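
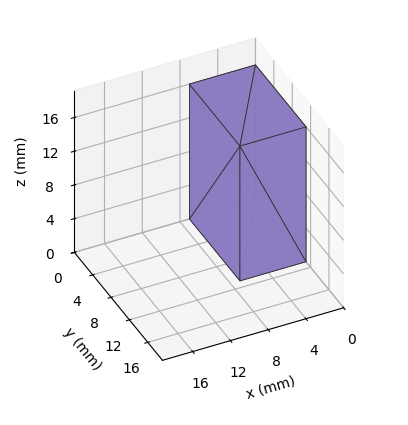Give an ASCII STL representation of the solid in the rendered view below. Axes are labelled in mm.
Reading the render: the shape is a rectangular box, roughly 7 × 11 mm footprint and 16 mm tall (dimensions read to the nearest mm from the axis ticks). For the STL, each face is triangulated and given an outward normal.

solid part
  facet normal 0.0000 0.0000 -1.0000
    outer loop
      vertex 7.00 11.00 0.00
      vertex 7.00 0.00 0.00
      vertex 0.00 0.00 0.00
    endloop
  endfacet
  facet normal 0.0000 0.0000 -1.0000
    outer loop
      vertex 0.00 11.00 0.00
      vertex 7.00 11.00 0.00
      vertex 0.00 0.00 0.00
    endloop
  endfacet
  facet normal 0.0000 0.0000 1.0000
    outer loop
      vertex 0.00 0.00 16.00
      vertex 7.00 0.00 16.00
      vertex 7.00 11.00 16.00
    endloop
  endfacet
  facet normal 0.0000 0.0000 1.0000
    outer loop
      vertex 0.00 0.00 16.00
      vertex 7.00 11.00 16.00
      vertex 0.00 11.00 16.00
    endloop
  endfacet
  facet normal 0.0000 -1.0000 0.0000
    outer loop
      vertex 0.00 0.00 0.00
      vertex 7.00 0.00 0.00
      vertex 7.00 0.00 16.00
    endloop
  endfacet
  facet normal 0.0000 -1.0000 0.0000
    outer loop
      vertex 0.00 0.00 0.00
      vertex 7.00 0.00 16.00
      vertex 0.00 0.00 16.00
    endloop
  endfacet
  facet normal 0.0000 1.0000 0.0000
    outer loop
      vertex 7.00 11.00 16.00
      vertex 7.00 11.00 0.00
      vertex 0.00 11.00 0.00
    endloop
  endfacet
  facet normal 0.0000 1.0000 0.0000
    outer loop
      vertex 0.00 11.00 16.00
      vertex 7.00 11.00 16.00
      vertex 0.00 11.00 0.00
    endloop
  endfacet
  facet normal -1.0000 0.0000 0.0000
    outer loop
      vertex 0.00 11.00 16.00
      vertex 0.00 11.00 0.00
      vertex 0.00 0.00 0.00
    endloop
  endfacet
  facet normal -1.0000 0.0000 0.0000
    outer loop
      vertex 0.00 0.00 16.00
      vertex 0.00 11.00 16.00
      vertex 0.00 0.00 0.00
    endloop
  endfacet
  facet normal 1.0000 0.0000 0.0000
    outer loop
      vertex 7.00 0.00 0.00
      vertex 7.00 11.00 0.00
      vertex 7.00 11.00 16.00
    endloop
  endfacet
  facet normal 1.0000 0.0000 0.0000
    outer loop
      vertex 7.00 0.00 0.00
      vertex 7.00 11.00 16.00
      vertex 7.00 0.00 16.00
    endloop
  endfacet
endsolid part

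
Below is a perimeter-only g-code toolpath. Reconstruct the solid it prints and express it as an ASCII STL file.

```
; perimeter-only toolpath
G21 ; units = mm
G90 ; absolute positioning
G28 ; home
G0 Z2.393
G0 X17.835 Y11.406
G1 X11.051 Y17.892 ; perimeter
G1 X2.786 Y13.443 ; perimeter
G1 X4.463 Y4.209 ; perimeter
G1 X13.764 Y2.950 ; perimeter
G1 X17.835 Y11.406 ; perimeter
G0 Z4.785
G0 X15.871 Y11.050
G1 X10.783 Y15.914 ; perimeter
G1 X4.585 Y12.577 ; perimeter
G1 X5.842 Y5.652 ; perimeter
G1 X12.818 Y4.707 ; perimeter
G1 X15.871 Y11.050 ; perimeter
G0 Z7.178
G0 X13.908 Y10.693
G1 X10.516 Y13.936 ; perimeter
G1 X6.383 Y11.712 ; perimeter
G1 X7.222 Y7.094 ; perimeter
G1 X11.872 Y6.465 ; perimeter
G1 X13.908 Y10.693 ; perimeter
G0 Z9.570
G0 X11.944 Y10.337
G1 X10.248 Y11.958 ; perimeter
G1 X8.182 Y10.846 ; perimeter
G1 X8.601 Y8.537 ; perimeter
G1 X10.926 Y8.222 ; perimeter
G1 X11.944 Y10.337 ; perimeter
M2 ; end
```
solid part
  facet normal 0.0000 0.0000 -1.0000
    outer loop
      vertex 0.988 14.309 0.000
      vertex 11.319 19.870 0.000
      vertex 19.799 11.763 0.000
    endloop
  endfacet
  facet normal 0.0000 0.0000 -1.0000
    outer loop
      vertex 3.084 2.766 0.000
      vertex 0.988 14.309 0.000
      vertex 19.799 11.763 0.000
    endloop
  endfacet
  facet normal 0.0000 0.0000 -1.0000
    outer loop
      vertex 14.710 1.192 0.000
      vertex 3.084 2.766 0.000
      vertex 19.799 11.763 0.000
    endloop
  endfacet
  facet normal 0.5728 0.5991 0.5594
    outer loop
      vertex 19.799 11.763 0.000
      vertex 11.319 19.870 0.000
      vertex 9.980 9.980 11.963
    endloop
  endfacet
  facet normal -0.3929 0.7299 0.5594
    outer loop
      vertex 11.319 19.870 0.000
      vertex 0.988 14.309 0.000
      vertex 9.980 9.980 11.963
    endloop
  endfacet
  facet normal -0.8155 -0.1481 0.5594
    outer loop
      vertex 0.988 14.309 0.000
      vertex 3.084 2.766 0.000
      vertex 9.980 9.980 11.963
    endloop
  endfacet
  facet normal -0.1112 -0.8214 0.5594
    outer loop
      vertex 3.084 2.766 0.000
      vertex 14.710 1.192 0.000
      vertex 9.980 9.980 11.963
    endloop
  endfacet
  facet normal 0.7469 -0.3595 0.5594
    outer loop
      vertex 14.710 1.192 0.000
      vertex 19.799 11.763 0.000
      vertex 9.980 9.980 11.963
    endloop
  endfacet
endsolid part

The G0 Z moves step by Δz≈2.393 mm. The G1 loops shrink linearly with z, so the solid tapers from its base footprint up to z≈12. Closing with a flat bottom cap and the tapered top and triangulating gives 8 facets — a regular 5-sided pyramid, base circumscribed radius ≈ 9.98 mm, apex at z ≈ 12 mm.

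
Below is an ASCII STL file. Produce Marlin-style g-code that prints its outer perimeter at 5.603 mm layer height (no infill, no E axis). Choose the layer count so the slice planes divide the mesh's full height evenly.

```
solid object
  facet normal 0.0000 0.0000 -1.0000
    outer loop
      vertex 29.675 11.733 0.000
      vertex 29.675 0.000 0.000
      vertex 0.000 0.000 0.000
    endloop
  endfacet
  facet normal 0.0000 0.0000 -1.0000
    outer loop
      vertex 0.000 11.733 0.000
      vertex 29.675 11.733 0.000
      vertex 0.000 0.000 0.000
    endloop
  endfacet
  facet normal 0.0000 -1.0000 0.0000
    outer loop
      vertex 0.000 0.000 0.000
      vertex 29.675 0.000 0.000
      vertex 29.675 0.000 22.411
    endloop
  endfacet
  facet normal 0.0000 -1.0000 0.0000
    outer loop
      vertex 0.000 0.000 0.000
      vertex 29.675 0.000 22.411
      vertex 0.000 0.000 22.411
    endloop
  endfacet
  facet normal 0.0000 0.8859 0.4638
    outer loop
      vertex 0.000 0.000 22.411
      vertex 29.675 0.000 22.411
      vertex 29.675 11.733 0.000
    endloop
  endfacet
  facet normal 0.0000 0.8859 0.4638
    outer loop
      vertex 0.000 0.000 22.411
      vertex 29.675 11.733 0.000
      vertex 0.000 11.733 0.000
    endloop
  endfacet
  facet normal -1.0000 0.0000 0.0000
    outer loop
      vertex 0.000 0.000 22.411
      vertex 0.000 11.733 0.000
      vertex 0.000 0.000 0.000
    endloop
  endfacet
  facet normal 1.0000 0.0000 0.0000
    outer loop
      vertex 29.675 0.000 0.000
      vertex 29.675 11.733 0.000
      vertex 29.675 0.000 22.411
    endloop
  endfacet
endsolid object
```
; perimeter-only toolpath
G21 ; units = mm
G90 ; absolute positioning
G28 ; home
; layer 1
G0 Z5.603
G0 X0.000 Y0.000
G1 X29.675 Y0.000
G1 X29.675 Y8.800
G1 X0.000 Y8.800
G1 X0.000 Y0.000
; layer 2
G0 Z11.206
G0 X0.000 Y0.000
G1 X29.675 Y0.000
G1 X29.675 Y5.867
G1 X0.000 Y5.867
G1 X0.000 Y0.000
; layer 3
G0 Z16.808
G0 X0.000 Y0.000
G1 X29.675 Y0.000
G1 X29.675 Y2.933
G1 X0.000 Y2.933
G1 X0.000 Y0.000
M2 ; end

The solid is a wedge (ramp): 29.7 × 11.7 mm base, rising to 22.4 mm along the y=0 edge and sloping linearly to z=0 at y=11.7. Slicing at Δz = 5.603 mm — 4 equal slices spanning the solid's height, so layer i sits at z = i·h/4 — gives 3 non-empty perimeters. Each is a 4-segment closed polygon; G0 lifts to the layer z and rapids to the start vertex, then G1 traces the edges. The cross-section shrinks linearly with z (the slice at the apex is degenerate and omitted).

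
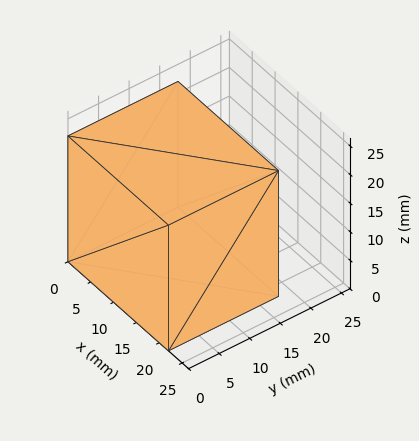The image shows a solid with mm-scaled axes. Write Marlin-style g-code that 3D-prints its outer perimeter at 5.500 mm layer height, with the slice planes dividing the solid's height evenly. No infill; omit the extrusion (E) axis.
Reading the render: the shape is a rectangular box, roughly 22 × 18 mm footprint and 22 mm tall (dimensions read to the nearest mm from the axis ticks). For the g-code, the solid's height is divided into equal slices at the stated Δz and each level perimeter traced with G1 moves after a G0 lift.

; perimeter-only toolpath
G21 ; units = mm
G90 ; absolute positioning
G28 ; home
; layer 1
G0 Z5.500
G0 X0.000 Y0.000
G1 X22.000 Y0.000
G1 X22.000 Y18.000
G1 X0.000 Y18.000
G1 X0.000 Y0.000
; layer 2
G0 Z11.000
G0 X0.000 Y0.000
G1 X22.000 Y0.000
G1 X22.000 Y18.000
G1 X0.000 Y18.000
G1 X0.000 Y0.000
; layer 3
G0 Z16.500
G0 X0.000 Y0.000
G1 X22.000 Y0.000
G1 X22.000 Y18.000
G1 X0.000 Y18.000
G1 X0.000 Y0.000
; layer 4
G0 Z22.000
G0 X0.000 Y0.000
G1 X22.000 Y0.000
G1 X22.000 Y18.000
G1 X0.000 Y18.000
G1 X0.000 Y0.000
M2 ; end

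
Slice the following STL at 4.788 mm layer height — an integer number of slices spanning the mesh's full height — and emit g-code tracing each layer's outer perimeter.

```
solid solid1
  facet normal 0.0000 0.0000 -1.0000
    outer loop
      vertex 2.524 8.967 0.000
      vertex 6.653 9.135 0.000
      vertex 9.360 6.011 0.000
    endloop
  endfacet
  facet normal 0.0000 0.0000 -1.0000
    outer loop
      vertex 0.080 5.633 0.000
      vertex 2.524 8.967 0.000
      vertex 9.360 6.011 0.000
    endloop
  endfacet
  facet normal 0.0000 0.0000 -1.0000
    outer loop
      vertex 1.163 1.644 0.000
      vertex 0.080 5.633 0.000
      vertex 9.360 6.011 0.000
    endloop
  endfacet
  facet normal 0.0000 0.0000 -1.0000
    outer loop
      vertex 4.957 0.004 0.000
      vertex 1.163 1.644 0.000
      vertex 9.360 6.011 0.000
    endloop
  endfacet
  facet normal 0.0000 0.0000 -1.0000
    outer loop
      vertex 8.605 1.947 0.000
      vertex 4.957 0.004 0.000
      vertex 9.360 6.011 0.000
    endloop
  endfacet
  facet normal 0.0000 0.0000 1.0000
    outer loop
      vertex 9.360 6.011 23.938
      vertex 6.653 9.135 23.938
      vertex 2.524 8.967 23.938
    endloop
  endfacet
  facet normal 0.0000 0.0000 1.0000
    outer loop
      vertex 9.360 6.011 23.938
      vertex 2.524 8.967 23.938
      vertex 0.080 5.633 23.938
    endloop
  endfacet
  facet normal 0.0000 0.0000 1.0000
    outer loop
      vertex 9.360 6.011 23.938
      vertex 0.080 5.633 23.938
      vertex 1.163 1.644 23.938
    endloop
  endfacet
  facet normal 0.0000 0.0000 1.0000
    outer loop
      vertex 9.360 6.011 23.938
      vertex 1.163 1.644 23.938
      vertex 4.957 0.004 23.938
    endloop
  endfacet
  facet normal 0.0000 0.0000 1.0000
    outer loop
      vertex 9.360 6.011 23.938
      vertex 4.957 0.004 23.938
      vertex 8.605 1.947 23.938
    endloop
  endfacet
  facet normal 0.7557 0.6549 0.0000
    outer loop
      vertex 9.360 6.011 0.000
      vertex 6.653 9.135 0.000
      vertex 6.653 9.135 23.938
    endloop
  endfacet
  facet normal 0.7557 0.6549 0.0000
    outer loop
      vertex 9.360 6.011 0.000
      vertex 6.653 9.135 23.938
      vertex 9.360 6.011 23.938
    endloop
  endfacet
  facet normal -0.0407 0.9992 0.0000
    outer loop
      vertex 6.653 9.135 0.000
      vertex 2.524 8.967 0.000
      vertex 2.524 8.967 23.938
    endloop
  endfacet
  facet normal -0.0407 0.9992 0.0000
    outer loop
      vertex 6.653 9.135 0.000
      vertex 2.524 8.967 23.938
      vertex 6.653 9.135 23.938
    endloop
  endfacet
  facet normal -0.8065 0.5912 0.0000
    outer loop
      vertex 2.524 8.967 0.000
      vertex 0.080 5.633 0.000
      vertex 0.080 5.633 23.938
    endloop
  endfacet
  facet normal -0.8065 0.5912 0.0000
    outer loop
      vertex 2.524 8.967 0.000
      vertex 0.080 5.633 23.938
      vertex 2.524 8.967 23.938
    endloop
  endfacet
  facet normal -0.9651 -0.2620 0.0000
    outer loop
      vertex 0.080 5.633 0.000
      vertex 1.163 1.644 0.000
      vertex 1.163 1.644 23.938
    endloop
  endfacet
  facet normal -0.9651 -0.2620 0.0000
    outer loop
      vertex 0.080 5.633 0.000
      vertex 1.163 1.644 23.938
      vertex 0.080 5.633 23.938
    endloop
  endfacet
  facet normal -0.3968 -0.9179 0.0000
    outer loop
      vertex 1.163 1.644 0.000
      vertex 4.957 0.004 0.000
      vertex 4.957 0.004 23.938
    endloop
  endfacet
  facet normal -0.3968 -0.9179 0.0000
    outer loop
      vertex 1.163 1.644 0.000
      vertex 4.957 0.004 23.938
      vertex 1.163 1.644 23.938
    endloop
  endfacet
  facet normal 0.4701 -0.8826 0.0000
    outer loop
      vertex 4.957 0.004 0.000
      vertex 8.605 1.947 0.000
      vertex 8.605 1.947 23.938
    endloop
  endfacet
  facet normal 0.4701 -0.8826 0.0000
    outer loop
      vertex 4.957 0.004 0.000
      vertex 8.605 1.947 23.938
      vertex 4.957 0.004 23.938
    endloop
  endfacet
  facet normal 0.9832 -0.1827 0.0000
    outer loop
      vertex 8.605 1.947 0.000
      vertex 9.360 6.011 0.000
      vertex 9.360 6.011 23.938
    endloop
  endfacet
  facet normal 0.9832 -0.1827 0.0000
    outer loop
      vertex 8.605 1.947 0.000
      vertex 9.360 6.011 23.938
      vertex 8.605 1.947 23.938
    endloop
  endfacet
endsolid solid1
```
; perimeter-only toolpath
G21 ; units = mm
G90 ; absolute positioning
G28 ; home
; layer 1
G0 Z4.788
G0 X9.360 Y6.011
G1 X6.653 Y9.135
G1 X2.524 Y8.967
G1 X0.080 Y5.633
G1 X1.163 Y1.644
G1 X4.957 Y0.004
G1 X8.605 Y1.947
G1 X9.360 Y6.011
; layer 2
G0 Z9.575
G0 X9.360 Y6.011
G1 X6.653 Y9.135
G1 X2.524 Y8.967
G1 X0.080 Y5.633
G1 X1.163 Y1.644
G1 X4.957 Y0.004
G1 X8.605 Y1.947
G1 X9.360 Y6.011
; layer 3
G0 Z14.363
G0 X9.360 Y6.011
G1 X6.653 Y9.135
G1 X2.524 Y8.967
G1 X0.080 Y5.633
G1 X1.163 Y1.644
G1 X4.957 Y0.004
G1 X8.605 Y1.947
G1 X9.360 Y6.011
; layer 4
G0 Z19.150
G0 X9.360 Y6.011
G1 X6.653 Y9.135
G1 X2.524 Y8.967
G1 X0.080 Y5.633
G1 X1.163 Y1.644
G1 X4.957 Y0.004
G1 X8.605 Y1.947
G1 X9.360 Y6.011
; layer 5
G0 Z23.938
G0 X9.360 Y6.011
G1 X6.653 Y9.135
G1 X2.524 Y8.967
G1 X0.080 Y5.633
G1 X1.163 Y1.644
G1 X4.957 Y0.004
G1 X8.605 Y1.947
G1 X9.360 Y6.011
M2 ; end

The solid is a regular 7-sided prism (a cylinder approximated with 7 flat sides), circumscribed radius ≈ 4.76 mm, height ≈ 23.9 mm. Slicing at Δz = 4.788 mm — 5 equal slices spanning the solid's height, so layer i sits at z = i·h/5 — gives 5 non-empty perimeters. Each is a 7-segment closed polygon; G0 lifts to the layer z and rapids to the start vertex, then G1 traces the edges.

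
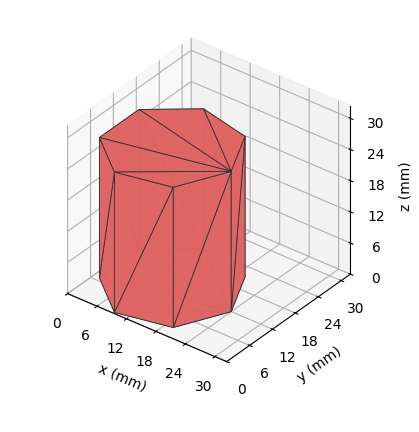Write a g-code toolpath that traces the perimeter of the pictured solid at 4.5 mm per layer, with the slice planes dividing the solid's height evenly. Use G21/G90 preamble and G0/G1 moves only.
Reading the render: the shape is a regular 7-sided prism (a cylinder approximated with 7 flat sides), circumscribed radius ≈ 12 mm, height ≈ 27 mm (dimensions read to the nearest mm from the axis ticks). For the g-code, the solid's height is divided into equal slices at the stated Δz and each level perimeter traced with G1 moves after a G0 lift.

; perimeter-only toolpath
G21 ; units = mm
G90 ; absolute positioning
G28 ; home
; layer 1
G0 Z4.5
G0 X24.0 Y12.0
G1 X19.5 Y21.4
G1 X9.3 Y23.7
G1 X1.2 Y17.2
G1 X1.2 Y6.8
G1 X9.3 Y0.3
G1 X19.5 Y2.6
G1 X24.0 Y12.0
; layer 2
G0 Z9.0
G0 X24.0 Y12.0
G1 X19.5 Y21.4
G1 X9.3 Y23.7
G1 X1.2 Y17.2
G1 X1.2 Y6.8
G1 X9.3 Y0.3
G1 X19.5 Y2.6
G1 X24.0 Y12.0
; layer 3
G0 Z13.5
G0 X24.0 Y12.0
G1 X19.5 Y21.4
G1 X9.3 Y23.7
G1 X1.2 Y17.2
G1 X1.2 Y6.8
G1 X9.3 Y0.3
G1 X19.5 Y2.6
G1 X24.0 Y12.0
; layer 4
G0 Z18.0
G0 X24.0 Y12.0
G1 X19.5 Y21.4
G1 X9.3 Y23.7
G1 X1.2 Y17.2
G1 X1.2 Y6.8
G1 X9.3 Y0.3
G1 X19.5 Y2.6
G1 X24.0 Y12.0
; layer 5
G0 Z22.5
G0 X24.0 Y12.0
G1 X19.5 Y21.4
G1 X9.3 Y23.7
G1 X1.2 Y17.2
G1 X1.2 Y6.8
G1 X9.3 Y0.3
G1 X19.5 Y2.6
G1 X24.0 Y12.0
; layer 6
G0 Z27.0
G0 X24.0 Y12.0
G1 X19.5 Y21.4
G1 X9.3 Y23.7
G1 X1.2 Y17.2
G1 X1.2 Y6.8
G1 X9.3 Y0.3
G1 X19.5 Y2.6
G1 X24.0 Y12.0
M2 ; end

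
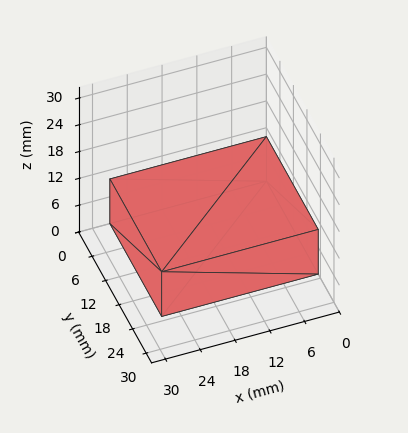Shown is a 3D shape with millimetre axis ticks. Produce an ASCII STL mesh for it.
Reading the render: the shape is a rectangular box, roughly 27 × 23 mm footprint and 10 mm tall (dimensions read to the nearest mm from the axis ticks). For the STL, each face is triangulated and given an outward normal.

solid part
  facet normal 0.0000 0.0000 -1.0000
    outer loop
      vertex 27.00 23.00 0.00
      vertex 27.00 0.00 0.00
      vertex 0.00 0.00 0.00
    endloop
  endfacet
  facet normal 0.0000 0.0000 -1.0000
    outer loop
      vertex 0.00 23.00 0.00
      vertex 27.00 23.00 0.00
      vertex 0.00 0.00 0.00
    endloop
  endfacet
  facet normal 0.0000 0.0000 1.0000
    outer loop
      vertex 0.00 0.00 10.00
      vertex 27.00 0.00 10.00
      vertex 27.00 23.00 10.00
    endloop
  endfacet
  facet normal 0.0000 0.0000 1.0000
    outer loop
      vertex 0.00 0.00 10.00
      vertex 27.00 23.00 10.00
      vertex 0.00 23.00 10.00
    endloop
  endfacet
  facet normal 0.0000 -1.0000 0.0000
    outer loop
      vertex 0.00 0.00 0.00
      vertex 27.00 0.00 0.00
      vertex 27.00 0.00 10.00
    endloop
  endfacet
  facet normal 0.0000 -1.0000 0.0000
    outer loop
      vertex 0.00 0.00 0.00
      vertex 27.00 0.00 10.00
      vertex 0.00 0.00 10.00
    endloop
  endfacet
  facet normal 0.0000 1.0000 0.0000
    outer loop
      vertex 27.00 23.00 10.00
      vertex 27.00 23.00 0.00
      vertex 0.00 23.00 0.00
    endloop
  endfacet
  facet normal 0.0000 1.0000 0.0000
    outer loop
      vertex 0.00 23.00 10.00
      vertex 27.00 23.00 10.00
      vertex 0.00 23.00 0.00
    endloop
  endfacet
  facet normal -1.0000 0.0000 0.0000
    outer loop
      vertex 0.00 23.00 10.00
      vertex 0.00 23.00 0.00
      vertex 0.00 0.00 0.00
    endloop
  endfacet
  facet normal -1.0000 0.0000 0.0000
    outer loop
      vertex 0.00 0.00 10.00
      vertex 0.00 23.00 10.00
      vertex 0.00 0.00 0.00
    endloop
  endfacet
  facet normal 1.0000 0.0000 0.0000
    outer loop
      vertex 27.00 0.00 0.00
      vertex 27.00 23.00 0.00
      vertex 27.00 23.00 10.00
    endloop
  endfacet
  facet normal 1.0000 0.0000 0.0000
    outer loop
      vertex 27.00 0.00 0.00
      vertex 27.00 23.00 10.00
      vertex 27.00 0.00 10.00
    endloop
  endfacet
endsolid part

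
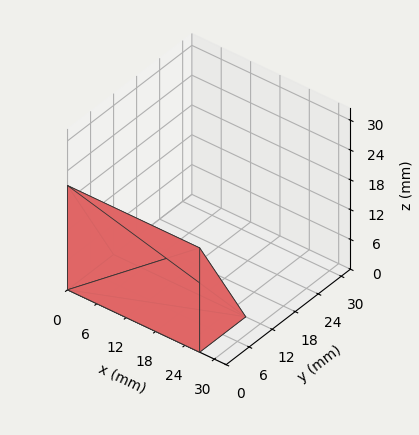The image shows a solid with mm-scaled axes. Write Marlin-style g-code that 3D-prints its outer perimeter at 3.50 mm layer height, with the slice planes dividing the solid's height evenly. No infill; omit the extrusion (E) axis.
Reading the render: the shape is a wedge (ramp): 27 × 12 mm base, rising to 21 mm along the y=0 edge and sloping linearly to z=0 at y=12 (dimensions read to the nearest mm from the axis ticks). For the g-code, the solid's height is divided into equal slices at the stated Δz and each level perimeter traced with G1 moves after a G0 lift.

; perimeter-only toolpath
G21 ; units = mm
G90 ; absolute positioning
G28 ; home
; layer 1
G0 Z3.50
G0 X0.00 Y0.00
G1 X27.00 Y0.00
G1 X27.00 Y10.00
G1 X0.00 Y10.00
G1 X0.00 Y0.00
; layer 2
G0 Z7.00
G0 X0.00 Y0.00
G1 X27.00 Y0.00
G1 X27.00 Y8.00
G1 X0.00 Y8.00
G1 X0.00 Y0.00
; layer 3
G0 Z10.50
G0 X0.00 Y0.00
G1 X27.00 Y0.00
G1 X27.00 Y6.00
G1 X0.00 Y6.00
G1 X0.00 Y0.00
; layer 4
G0 Z14.00
G0 X0.00 Y0.00
G1 X27.00 Y0.00
G1 X27.00 Y4.00
G1 X0.00 Y4.00
G1 X0.00 Y0.00
; layer 5
G0 Z17.50
G0 X0.00 Y0.00
G1 X27.00 Y0.00
G1 X27.00 Y2.00
G1 X0.00 Y2.00
G1 X0.00 Y0.00
M2 ; end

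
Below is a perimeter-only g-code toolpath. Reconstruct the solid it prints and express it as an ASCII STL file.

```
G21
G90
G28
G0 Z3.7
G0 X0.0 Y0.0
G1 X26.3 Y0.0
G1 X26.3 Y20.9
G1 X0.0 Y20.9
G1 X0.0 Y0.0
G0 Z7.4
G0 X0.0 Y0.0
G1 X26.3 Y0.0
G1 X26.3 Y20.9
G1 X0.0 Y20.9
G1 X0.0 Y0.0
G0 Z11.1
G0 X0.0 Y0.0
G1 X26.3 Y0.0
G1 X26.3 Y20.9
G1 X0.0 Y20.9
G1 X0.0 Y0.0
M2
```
solid part
  facet normal 0.0000 0.0000 -1.0000
    outer loop
      vertex 26.3 20.9 0.0
      vertex 26.3 0.0 0.0
      vertex 0.0 0.0 0.0
    endloop
  endfacet
  facet normal 0.0000 0.0000 -1.0000
    outer loop
      vertex 0.0 20.9 0.0
      vertex 26.3 20.9 0.0
      vertex 0.0 0.0 0.0
    endloop
  endfacet
  facet normal 0.0000 0.0000 1.0000
    outer loop
      vertex 0.0 0.0 11.1
      vertex 26.3 0.0 11.1
      vertex 26.3 20.9 11.1
    endloop
  endfacet
  facet normal 0.0000 0.0000 1.0000
    outer loop
      vertex 0.0 0.0 11.1
      vertex 26.3 20.9 11.1
      vertex 0.0 20.9 11.1
    endloop
  endfacet
  facet normal 0.0000 -1.0000 0.0000
    outer loop
      vertex 0.0 0.0 0.0
      vertex 26.3 0.0 0.0
      vertex 26.3 0.0 11.1
    endloop
  endfacet
  facet normal 0.0000 -1.0000 0.0000
    outer loop
      vertex 0.0 0.0 0.0
      vertex 26.3 0.0 11.1
      vertex 0.0 0.0 11.1
    endloop
  endfacet
  facet normal 0.0000 1.0000 0.0000
    outer loop
      vertex 26.3 20.9 11.1
      vertex 26.3 20.9 0.0
      vertex 0.0 20.9 0.0
    endloop
  endfacet
  facet normal 0.0000 1.0000 0.0000
    outer loop
      vertex 0.0 20.9 11.1
      vertex 26.3 20.9 11.1
      vertex 0.0 20.9 0.0
    endloop
  endfacet
  facet normal -1.0000 0.0000 0.0000
    outer loop
      vertex 0.0 20.9 11.1
      vertex 0.0 20.9 0.0
      vertex 0.0 0.0 0.0
    endloop
  endfacet
  facet normal -1.0000 0.0000 0.0000
    outer loop
      vertex 0.0 0.0 11.1
      vertex 0.0 20.9 11.1
      vertex 0.0 0.0 0.0
    endloop
  endfacet
  facet normal 1.0000 0.0000 0.0000
    outer loop
      vertex 26.3 0.0 0.0
      vertex 26.3 20.9 0.0
      vertex 26.3 20.9 11.1
    endloop
  endfacet
  facet normal 1.0000 0.0000 0.0000
    outer loop
      vertex 26.3 0.0 0.0
      vertex 26.3 20.9 11.1
      vertex 26.3 0.0 11.1
    endloop
  endfacet
endsolid part

The G0 Z moves step by Δz≈3.7 mm. Every layer's G1 loop is the same polygon, so the solid is a straight extrusion of it from z=0 to z≈11.1. Closing with flat bottom and top caps and triangulating gives 12 facets — a rectangular box, roughly 26.3 × 20.9 mm footprint and 11.1 mm tall.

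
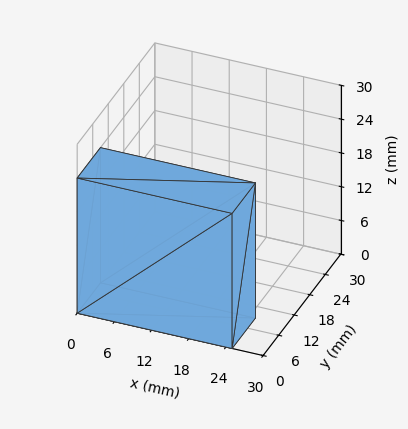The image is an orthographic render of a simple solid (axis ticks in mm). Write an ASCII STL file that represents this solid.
Reading the render: the shape is a rectangular box, roughly 25 × 9 mm footprint and 24 mm tall (dimensions read to the nearest mm from the axis ticks). For the STL, each face is triangulated and given an outward normal.

solid part
  facet normal 0.0000 0.0000 -1.0000
    outer loop
      vertex 25.00 9.00 0.00
      vertex 25.00 0.00 0.00
      vertex 0.00 0.00 0.00
    endloop
  endfacet
  facet normal 0.0000 0.0000 -1.0000
    outer loop
      vertex 0.00 9.00 0.00
      vertex 25.00 9.00 0.00
      vertex 0.00 0.00 0.00
    endloop
  endfacet
  facet normal 0.0000 0.0000 1.0000
    outer loop
      vertex 0.00 0.00 24.00
      vertex 25.00 0.00 24.00
      vertex 25.00 9.00 24.00
    endloop
  endfacet
  facet normal 0.0000 0.0000 1.0000
    outer loop
      vertex 0.00 0.00 24.00
      vertex 25.00 9.00 24.00
      vertex 0.00 9.00 24.00
    endloop
  endfacet
  facet normal 0.0000 -1.0000 0.0000
    outer loop
      vertex 0.00 0.00 0.00
      vertex 25.00 0.00 0.00
      vertex 25.00 0.00 24.00
    endloop
  endfacet
  facet normal 0.0000 -1.0000 0.0000
    outer loop
      vertex 0.00 0.00 0.00
      vertex 25.00 0.00 24.00
      vertex 0.00 0.00 24.00
    endloop
  endfacet
  facet normal 0.0000 1.0000 0.0000
    outer loop
      vertex 25.00 9.00 24.00
      vertex 25.00 9.00 0.00
      vertex 0.00 9.00 0.00
    endloop
  endfacet
  facet normal 0.0000 1.0000 0.0000
    outer loop
      vertex 0.00 9.00 24.00
      vertex 25.00 9.00 24.00
      vertex 0.00 9.00 0.00
    endloop
  endfacet
  facet normal -1.0000 0.0000 0.0000
    outer loop
      vertex 0.00 9.00 24.00
      vertex 0.00 9.00 0.00
      vertex 0.00 0.00 0.00
    endloop
  endfacet
  facet normal -1.0000 0.0000 0.0000
    outer loop
      vertex 0.00 0.00 24.00
      vertex 0.00 9.00 24.00
      vertex 0.00 0.00 0.00
    endloop
  endfacet
  facet normal 1.0000 0.0000 0.0000
    outer loop
      vertex 25.00 0.00 0.00
      vertex 25.00 9.00 0.00
      vertex 25.00 9.00 24.00
    endloop
  endfacet
  facet normal 1.0000 0.0000 0.0000
    outer loop
      vertex 25.00 0.00 0.00
      vertex 25.00 9.00 24.00
      vertex 25.00 0.00 24.00
    endloop
  endfacet
endsolid part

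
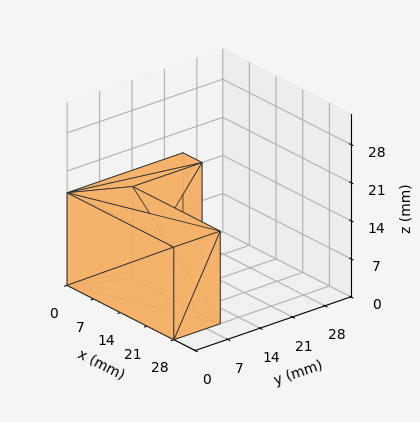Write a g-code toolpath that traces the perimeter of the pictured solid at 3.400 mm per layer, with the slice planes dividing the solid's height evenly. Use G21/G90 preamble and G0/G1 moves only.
Reading the render: the shape is an L-shaped prism: outer 28 × 25 mm, arm thicknesses ≈ 10 mm (horizontal) and 5 mm (vertical), extruded 17 mm in z (dimensions read to the nearest mm from the axis ticks). For the g-code, the solid's height is divided into equal slices at the stated Δz and each level perimeter traced with G1 moves after a G0 lift.

; perimeter-only toolpath
G21 ; units = mm
G90 ; absolute positioning
G28 ; home
; layer 1
G0 Z3.400
G0 X0.000 Y0.000
G1 X28.000 Y0.000
G1 X28.000 Y10.000
G1 X5.000 Y10.000
G1 X5.000 Y25.000
G1 X0.000 Y25.000
G1 X0.000 Y0.000
; layer 2
G0 Z6.800
G0 X0.000 Y0.000
G1 X28.000 Y0.000
G1 X28.000 Y10.000
G1 X5.000 Y10.000
G1 X5.000 Y25.000
G1 X0.000 Y25.000
G1 X0.000 Y0.000
; layer 3
G0 Z10.200
G0 X0.000 Y0.000
G1 X28.000 Y0.000
G1 X28.000 Y10.000
G1 X5.000 Y10.000
G1 X5.000 Y25.000
G1 X0.000 Y25.000
G1 X0.000 Y0.000
; layer 4
G0 Z13.600
G0 X0.000 Y0.000
G1 X28.000 Y0.000
G1 X28.000 Y10.000
G1 X5.000 Y10.000
G1 X5.000 Y25.000
G1 X0.000 Y25.000
G1 X0.000 Y0.000
; layer 5
G0 Z17.000
G0 X0.000 Y0.000
G1 X28.000 Y0.000
G1 X28.000 Y10.000
G1 X5.000 Y10.000
G1 X5.000 Y25.000
G1 X0.000 Y25.000
G1 X0.000 Y0.000
M2 ; end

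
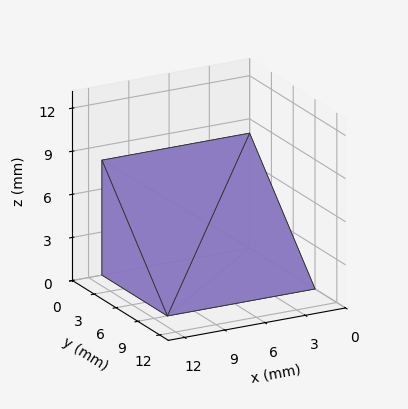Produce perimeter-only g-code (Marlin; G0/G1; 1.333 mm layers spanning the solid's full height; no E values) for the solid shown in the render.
Reading the render: the shape is a wedge (ramp): 11 × 9 mm base, rising to 8 mm along the y=0 edge and sloping linearly to z=0 at y=9 (dimensions read to the nearest mm from the axis ticks). For the g-code, the solid's height is divided into equal slices at the stated Δz and each level perimeter traced with G1 moves after a G0 lift.

; perimeter-only toolpath
G21 ; units = mm
G90 ; absolute positioning
G28 ; home
; layer 1
G0 Z1.333
G0 X0.000 Y0.000
G1 X11.000 Y0.000
G1 X11.000 Y7.500
G1 X0.000 Y7.500
G1 X0.000 Y0.000
; layer 2
G0 Z2.667
G0 X0.000 Y0.000
G1 X11.000 Y0.000
G1 X11.000 Y6.000
G1 X0.000 Y6.000
G1 X0.000 Y0.000
; layer 3
G0 Z4.000
G0 X0.000 Y0.000
G1 X11.000 Y0.000
G1 X11.000 Y4.500
G1 X0.000 Y4.500
G1 X0.000 Y0.000
; layer 4
G0 Z5.333
G0 X0.000 Y0.000
G1 X11.000 Y0.000
G1 X11.000 Y3.000
G1 X0.000 Y3.000
G1 X0.000 Y0.000
; layer 5
G0 Z6.667
G0 X0.000 Y0.000
G1 X11.000 Y0.000
G1 X11.000 Y1.500
G1 X0.000 Y1.500
G1 X0.000 Y0.000
M2 ; end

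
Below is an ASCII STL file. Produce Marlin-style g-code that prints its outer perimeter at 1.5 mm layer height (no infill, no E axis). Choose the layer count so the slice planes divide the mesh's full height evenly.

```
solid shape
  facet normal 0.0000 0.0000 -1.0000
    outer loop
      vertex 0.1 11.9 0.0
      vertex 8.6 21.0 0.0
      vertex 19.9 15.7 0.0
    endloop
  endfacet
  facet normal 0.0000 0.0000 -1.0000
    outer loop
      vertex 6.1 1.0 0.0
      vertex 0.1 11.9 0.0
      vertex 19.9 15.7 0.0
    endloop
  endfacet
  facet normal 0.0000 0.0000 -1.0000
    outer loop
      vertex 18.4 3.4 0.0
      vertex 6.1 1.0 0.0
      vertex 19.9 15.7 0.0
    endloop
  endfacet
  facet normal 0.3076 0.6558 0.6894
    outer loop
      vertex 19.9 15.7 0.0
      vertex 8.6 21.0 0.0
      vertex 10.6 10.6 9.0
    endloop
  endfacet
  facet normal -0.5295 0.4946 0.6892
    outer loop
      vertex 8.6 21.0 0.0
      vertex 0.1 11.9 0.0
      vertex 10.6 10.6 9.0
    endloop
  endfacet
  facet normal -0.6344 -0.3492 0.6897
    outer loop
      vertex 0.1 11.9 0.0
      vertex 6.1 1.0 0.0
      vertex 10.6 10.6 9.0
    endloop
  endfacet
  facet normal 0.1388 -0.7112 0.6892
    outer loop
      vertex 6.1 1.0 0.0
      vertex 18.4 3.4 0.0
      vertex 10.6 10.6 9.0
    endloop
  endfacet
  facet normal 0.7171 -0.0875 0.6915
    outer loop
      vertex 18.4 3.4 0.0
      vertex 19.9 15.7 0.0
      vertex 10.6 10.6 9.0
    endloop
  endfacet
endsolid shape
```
; perimeter-only toolpath
G21 ; units = mm
G90 ; absolute positioning
G28 ; home
; layer 1
G0 Z1.5
G0 X18.3 Y14.8
G1 X8.9 Y19.3
G1 X1.8 Y11.7
G1 X6.8 Y2.6
G1 X17.1 Y4.6
G1 X18.3 Y14.8
; layer 2
G0 Z3.0
G0 X16.8 Y14.0
G1 X9.3 Y17.5
G1 X3.6 Y11.5
G1 X7.6 Y4.2
G1 X15.8 Y5.8
G1 X16.8 Y14.0
; layer 3
G0 Z4.5
G0 X15.2 Y13.1
G1 X9.6 Y15.8
G1 X5.3 Y11.2
G1 X8.3 Y5.8
G1 X14.5 Y7.0
G1 X15.2 Y13.1
; layer 4
G0 Z6.0
G0 X13.7 Y12.3
G1 X9.9 Y14.1
G1 X7.1 Y11.0
G1 X9.1 Y7.4
G1 X13.2 Y8.2
G1 X13.7 Y12.3
; layer 5
G0 Z7.5
G0 X12.1 Y11.4
G1 X10.3 Y12.3
G1 X8.9 Y10.8
G1 X9.8 Y9.0
G1 X11.9 Y9.4
G1 X12.1 Y11.4
M2 ; end

The solid is a regular 5-sided pyramid, base circumscribed radius ≈ 10.6 mm, apex at z ≈ 9 mm. Slicing at Δz = 1.5 mm — 6 equal slices spanning the solid's height, so layer i sits at z = i·h/6 — gives 5 non-empty perimeters. Each is a 5-segment closed polygon; G0 lifts to the layer z and rapids to the start vertex, then G1 traces the edges. The cross-section shrinks linearly with z (the slice at the apex is degenerate and omitted).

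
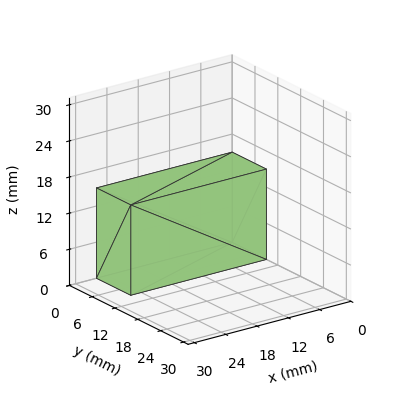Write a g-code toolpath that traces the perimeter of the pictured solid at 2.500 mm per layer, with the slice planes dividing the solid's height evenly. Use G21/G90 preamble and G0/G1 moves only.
Reading the render: the shape is a rectangular box, roughly 26 × 9 mm footprint and 15 mm tall (dimensions read to the nearest mm from the axis ticks). For the g-code, the solid's height is divided into equal slices at the stated Δz and each level perimeter traced with G1 moves after a G0 lift.

; perimeter-only toolpath
G21 ; units = mm
G90 ; absolute positioning
G28 ; home
; layer 1
G0 Z2.500
G0 X0.000 Y0.000
G1 X26.000 Y0.000
G1 X26.000 Y9.000
G1 X0.000 Y9.000
G1 X0.000 Y0.000
; layer 2
G0 Z5.000
G0 X0.000 Y0.000
G1 X26.000 Y0.000
G1 X26.000 Y9.000
G1 X0.000 Y9.000
G1 X0.000 Y0.000
; layer 3
G0 Z7.500
G0 X0.000 Y0.000
G1 X26.000 Y0.000
G1 X26.000 Y9.000
G1 X0.000 Y9.000
G1 X0.000 Y0.000
; layer 4
G0 Z10.000
G0 X0.000 Y0.000
G1 X26.000 Y0.000
G1 X26.000 Y9.000
G1 X0.000 Y9.000
G1 X0.000 Y0.000
; layer 5
G0 Z12.500
G0 X0.000 Y0.000
G1 X26.000 Y0.000
G1 X26.000 Y9.000
G1 X0.000 Y9.000
G1 X0.000 Y0.000
; layer 6
G0 Z15.000
G0 X0.000 Y0.000
G1 X26.000 Y0.000
G1 X26.000 Y9.000
G1 X0.000 Y9.000
G1 X0.000 Y0.000
M2 ; end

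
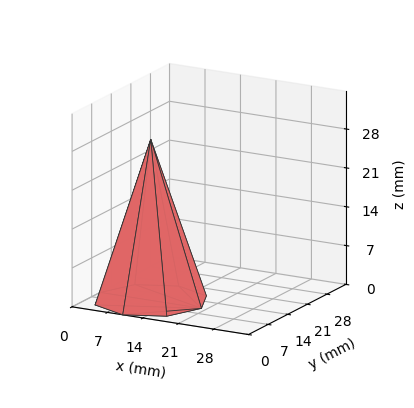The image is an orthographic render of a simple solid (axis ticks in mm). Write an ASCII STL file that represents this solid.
Reading the render: the shape is a regular 8-sided pyramid, base circumscribed radius ≈ 10 mm, apex at z ≈ 29 mm (dimensions read to the nearest mm from the axis ticks). For the STL, each face is triangulated and given an outward normal.

solid part
  facet normal 0.0000 0.0000 -1.0000
    outer loop
      vertex 10.00 20.00 0.00
      vertex 17.07 17.07 0.00
      vertex 20.00 10.00 0.00
    endloop
  endfacet
  facet normal 0.0000 0.0000 -1.0000
    outer loop
      vertex 2.93 17.07 0.00
      vertex 10.00 20.00 0.00
      vertex 20.00 10.00 0.00
    endloop
  endfacet
  facet normal 0.0000 0.0000 -1.0000
    outer loop
      vertex 0.00 10.00 0.00
      vertex 2.93 17.07 0.00
      vertex 20.00 10.00 0.00
    endloop
  endfacet
  facet normal 0.0000 0.0000 -1.0000
    outer loop
      vertex 2.93 2.93 0.00
      vertex 0.00 10.00 0.00
      vertex 20.00 10.00 0.00
    endloop
  endfacet
  facet normal 0.0000 0.0000 -1.0000
    outer loop
      vertex 10.00 0.00 0.00
      vertex 2.93 2.93 0.00
      vertex 20.00 10.00 0.00
    endloop
  endfacet
  facet normal 0.0000 0.0000 -1.0000
    outer loop
      vertex 17.07 2.93 0.00
      vertex 10.00 0.00 0.00
      vertex 20.00 10.00 0.00
    endloop
  endfacet
  facet normal 0.8802 0.3648 0.3035
    outer loop
      vertex 20.00 10.00 0.00
      vertex 17.07 17.07 0.00
      vertex 10.00 10.00 29.00
    endloop
  endfacet
  facet normal 0.3648 0.8802 0.3035
    outer loop
      vertex 17.07 17.07 0.00
      vertex 10.00 20.00 0.00
      vertex 10.00 10.00 29.00
    endloop
  endfacet
  facet normal -0.3648 0.8802 0.3035
    outer loop
      vertex 10.00 20.00 0.00
      vertex 2.93 17.07 0.00
      vertex 10.00 10.00 29.00
    endloop
  endfacet
  facet normal -0.8802 0.3648 0.3035
    outer loop
      vertex 2.93 17.07 0.00
      vertex 0.00 10.00 0.00
      vertex 10.00 10.00 29.00
    endloop
  endfacet
  facet normal -0.8802 -0.3648 0.3035
    outer loop
      vertex 0.00 10.00 0.00
      vertex 2.93 2.93 0.00
      vertex 10.00 10.00 29.00
    endloop
  endfacet
  facet normal -0.3648 -0.8802 0.3035
    outer loop
      vertex 2.93 2.93 0.00
      vertex 10.00 0.00 0.00
      vertex 10.00 10.00 29.00
    endloop
  endfacet
  facet normal 0.3648 -0.8802 0.3035
    outer loop
      vertex 10.00 0.00 0.00
      vertex 17.07 2.93 0.00
      vertex 10.00 10.00 29.00
    endloop
  endfacet
  facet normal 0.8802 -0.3648 0.3035
    outer loop
      vertex 17.07 2.93 0.00
      vertex 20.00 10.00 0.00
      vertex 10.00 10.00 29.00
    endloop
  endfacet
endsolid part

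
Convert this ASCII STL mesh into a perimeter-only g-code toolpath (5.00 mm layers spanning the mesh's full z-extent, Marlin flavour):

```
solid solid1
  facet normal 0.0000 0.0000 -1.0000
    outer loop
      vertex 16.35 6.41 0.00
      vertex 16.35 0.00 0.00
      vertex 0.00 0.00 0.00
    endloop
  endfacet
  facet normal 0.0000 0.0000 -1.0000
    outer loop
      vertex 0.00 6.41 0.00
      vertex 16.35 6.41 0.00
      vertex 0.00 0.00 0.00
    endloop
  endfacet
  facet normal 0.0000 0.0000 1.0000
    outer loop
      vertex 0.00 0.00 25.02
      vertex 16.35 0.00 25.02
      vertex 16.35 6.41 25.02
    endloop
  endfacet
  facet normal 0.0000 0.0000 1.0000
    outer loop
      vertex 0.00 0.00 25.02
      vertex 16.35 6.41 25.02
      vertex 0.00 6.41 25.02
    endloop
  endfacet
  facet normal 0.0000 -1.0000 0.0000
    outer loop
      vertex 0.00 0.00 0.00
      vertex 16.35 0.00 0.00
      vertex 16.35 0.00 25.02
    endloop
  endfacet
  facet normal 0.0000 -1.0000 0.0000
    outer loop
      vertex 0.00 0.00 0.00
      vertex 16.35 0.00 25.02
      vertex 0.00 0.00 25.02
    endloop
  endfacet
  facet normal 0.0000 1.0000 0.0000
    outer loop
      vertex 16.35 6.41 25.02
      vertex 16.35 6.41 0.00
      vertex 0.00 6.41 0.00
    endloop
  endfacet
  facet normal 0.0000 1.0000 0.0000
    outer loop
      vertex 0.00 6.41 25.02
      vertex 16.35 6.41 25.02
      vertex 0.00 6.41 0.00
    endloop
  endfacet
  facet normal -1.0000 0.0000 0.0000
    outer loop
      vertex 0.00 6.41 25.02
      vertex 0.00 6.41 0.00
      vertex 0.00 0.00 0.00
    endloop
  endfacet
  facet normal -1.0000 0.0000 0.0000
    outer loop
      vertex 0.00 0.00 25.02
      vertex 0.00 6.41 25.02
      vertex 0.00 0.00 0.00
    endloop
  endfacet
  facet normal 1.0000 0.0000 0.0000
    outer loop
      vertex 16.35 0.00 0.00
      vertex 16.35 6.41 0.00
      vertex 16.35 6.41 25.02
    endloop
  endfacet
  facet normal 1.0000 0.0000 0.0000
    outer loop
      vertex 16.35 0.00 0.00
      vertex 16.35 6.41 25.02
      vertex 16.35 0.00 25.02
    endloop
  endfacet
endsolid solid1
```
; perimeter-only toolpath
G21 ; units = mm
G90 ; absolute positioning
G28 ; home
; layer 1
G0 Z5.00
G0 X0.00 Y0.00
G1 X16.35 Y0.00
G1 X16.35 Y6.41
G1 X0.00 Y6.41
G1 X0.00 Y0.00
; layer 2
G0 Z10.01
G0 X0.00 Y0.00
G1 X16.35 Y0.00
G1 X16.35 Y6.41
G1 X0.00 Y6.41
G1 X0.00 Y0.00
; layer 3
G0 Z15.01
G0 X0.00 Y0.00
G1 X16.35 Y0.00
G1 X16.35 Y6.41
G1 X0.00 Y6.41
G1 X0.00 Y0.00
; layer 4
G0 Z20.02
G0 X0.00 Y0.00
G1 X16.35 Y0.00
G1 X16.35 Y6.41
G1 X0.00 Y6.41
G1 X0.00 Y0.00
; layer 5
G0 Z25.02
G0 X0.00 Y0.00
G1 X16.35 Y0.00
G1 X16.35 Y6.41
G1 X0.00 Y6.41
G1 X0.00 Y0.00
M2 ; end

The solid is a rectangular box, roughly 16.4 × 6.41 mm footprint and 25 mm tall. Slicing at Δz = 5.00 mm — 5 equal slices spanning the solid's height, so layer i sits at z = i·h/5 — gives 5 non-empty perimeters. Each is a 4-segment closed polygon; G0 lifts to the layer z and rapids to the start vertex, then G1 traces the edges.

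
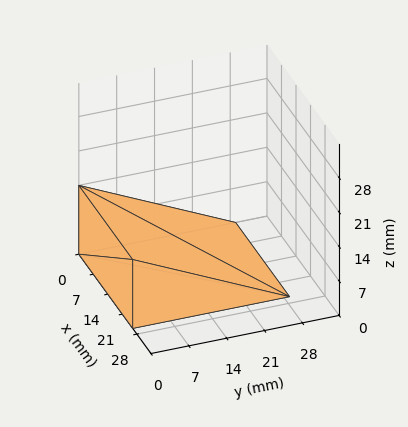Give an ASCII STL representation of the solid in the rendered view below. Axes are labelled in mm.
Reading the render: the shape is a wedge (ramp): 26 × 29 mm base, rising to 14 mm along the y=0 edge and sloping linearly to z=0 at y=29 (dimensions read to the nearest mm from the axis ticks). For the STL, each face is triangulated and given an outward normal.

solid part
  facet normal 0.0000 0.0000 -1.0000
    outer loop
      vertex 26.000 29.000 0.000
      vertex 26.000 0.000 0.000
      vertex 0.000 0.000 0.000
    endloop
  endfacet
  facet normal 0.0000 0.0000 -1.0000
    outer loop
      vertex 0.000 29.000 0.000
      vertex 26.000 29.000 0.000
      vertex 0.000 0.000 0.000
    endloop
  endfacet
  facet normal 0.0000 -1.0000 0.0000
    outer loop
      vertex 0.000 0.000 0.000
      vertex 26.000 0.000 0.000
      vertex 26.000 0.000 14.000
    endloop
  endfacet
  facet normal 0.0000 -1.0000 0.0000
    outer loop
      vertex 0.000 0.000 0.000
      vertex 26.000 0.000 14.000
      vertex 0.000 0.000 14.000
    endloop
  endfacet
  facet normal 0.0000 0.4347 0.9006
    outer loop
      vertex 0.000 0.000 14.000
      vertex 26.000 0.000 14.000
      vertex 26.000 29.000 0.000
    endloop
  endfacet
  facet normal 0.0000 0.4347 0.9006
    outer loop
      vertex 0.000 0.000 14.000
      vertex 26.000 29.000 0.000
      vertex 0.000 29.000 0.000
    endloop
  endfacet
  facet normal -1.0000 0.0000 0.0000
    outer loop
      vertex 0.000 0.000 14.000
      vertex 0.000 29.000 0.000
      vertex 0.000 0.000 0.000
    endloop
  endfacet
  facet normal 1.0000 0.0000 0.0000
    outer loop
      vertex 26.000 0.000 0.000
      vertex 26.000 29.000 0.000
      vertex 26.000 0.000 14.000
    endloop
  endfacet
endsolid part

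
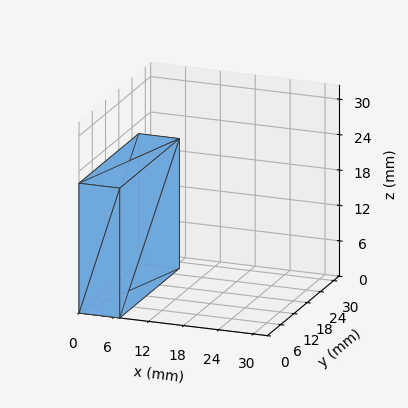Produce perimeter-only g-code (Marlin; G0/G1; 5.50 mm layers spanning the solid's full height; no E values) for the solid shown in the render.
Reading the render: the shape is a rectangular box, roughly 7 × 27 mm footprint and 22 mm tall (dimensions read to the nearest mm from the axis ticks). For the g-code, the solid's height is divided into equal slices at the stated Δz and each level perimeter traced with G1 moves after a G0 lift.

; perimeter-only toolpath
G21 ; units = mm
G90 ; absolute positioning
G28 ; home
; layer 1
G0 Z5.50
G0 X0.00 Y0.00
G1 X7.00 Y0.00
G1 X7.00 Y27.00
G1 X0.00 Y27.00
G1 X0.00 Y0.00
; layer 2
G0 Z11.00
G0 X0.00 Y0.00
G1 X7.00 Y0.00
G1 X7.00 Y27.00
G1 X0.00 Y27.00
G1 X0.00 Y0.00
; layer 3
G0 Z16.50
G0 X0.00 Y0.00
G1 X7.00 Y0.00
G1 X7.00 Y27.00
G1 X0.00 Y27.00
G1 X0.00 Y0.00
; layer 4
G0 Z22.00
G0 X0.00 Y0.00
G1 X7.00 Y0.00
G1 X7.00 Y27.00
G1 X0.00 Y27.00
G1 X0.00 Y0.00
M2 ; end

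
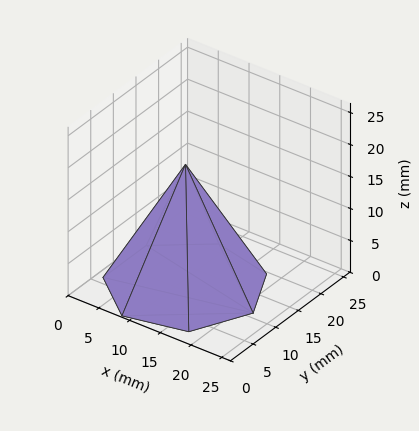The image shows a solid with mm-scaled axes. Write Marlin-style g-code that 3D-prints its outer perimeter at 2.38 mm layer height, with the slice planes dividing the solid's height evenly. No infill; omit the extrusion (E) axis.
Reading the render: the shape is a regular 7-sided pyramid, base circumscribed radius ≈ 11 mm, apex at z ≈ 19 mm (dimensions read to the nearest mm from the axis ticks). For the g-code, the solid's height is divided into equal slices at the stated Δz and each level perimeter traced with G1 moves after a G0 lift.

; perimeter-only toolpath
G21 ; units = mm
G90 ; absolute positioning
G28 ; home
; layer 1
G0 Z2.38
G0 X20.62 Y11.00
G1 X17.00 Y18.53
G1 X8.86 Y20.38
G1 X2.33 Y15.17
G1 X2.33 Y6.83
G1 X8.86 Y1.62
G1 X17.00 Y3.48
G1 X20.62 Y11.00
; layer 2
G0 Z4.75
G0 X19.25 Y11.00
G1 X16.14 Y17.45
G1 X9.16 Y19.04
G1 X3.57 Y14.58
G1 X3.57 Y7.42
G1 X9.16 Y2.96
G1 X16.14 Y4.55
G1 X19.25 Y11.00
; layer 3
G0 Z7.12
G0 X17.88 Y11.00
G1 X15.29 Y16.38
G1 X9.47 Y17.70
G1 X4.81 Y13.98
G1 X4.81 Y8.02
G1 X9.47 Y4.30
G1 X15.29 Y5.62
G1 X17.88 Y11.00
; layer 4
G0 Z9.50
G0 X16.50 Y11.00
G1 X14.43 Y15.30
G1 X9.78 Y16.36
G1 X6.04 Y13.38
G1 X6.04 Y8.62
G1 X9.78 Y5.64
G1 X14.43 Y6.70
G1 X16.50 Y11.00
; layer 5
G0 Z11.88
G0 X15.12 Y11.00
G1 X13.57 Y14.23
G1 X10.08 Y15.02
G1 X7.28 Y12.79
G1 X7.28 Y9.21
G1 X10.08 Y6.98
G1 X13.57 Y7.78
G1 X15.12 Y11.00
; layer 6
G0 Z14.25
G0 X13.75 Y11.00
G1 X12.71 Y13.15
G1 X10.39 Y13.68
G1 X8.52 Y12.19
G1 X8.52 Y9.81
G1 X10.39 Y8.32
G1 X12.71 Y8.85
G1 X13.75 Y11.00
; layer 7
G0 Z16.62
G0 X12.38 Y11.00
G1 X11.86 Y12.07
G1 X10.69 Y12.34
G1 X9.76 Y11.60
G1 X9.76 Y10.40
G1 X10.69 Y9.66
G1 X11.86 Y9.93
G1 X12.38 Y11.00
M2 ; end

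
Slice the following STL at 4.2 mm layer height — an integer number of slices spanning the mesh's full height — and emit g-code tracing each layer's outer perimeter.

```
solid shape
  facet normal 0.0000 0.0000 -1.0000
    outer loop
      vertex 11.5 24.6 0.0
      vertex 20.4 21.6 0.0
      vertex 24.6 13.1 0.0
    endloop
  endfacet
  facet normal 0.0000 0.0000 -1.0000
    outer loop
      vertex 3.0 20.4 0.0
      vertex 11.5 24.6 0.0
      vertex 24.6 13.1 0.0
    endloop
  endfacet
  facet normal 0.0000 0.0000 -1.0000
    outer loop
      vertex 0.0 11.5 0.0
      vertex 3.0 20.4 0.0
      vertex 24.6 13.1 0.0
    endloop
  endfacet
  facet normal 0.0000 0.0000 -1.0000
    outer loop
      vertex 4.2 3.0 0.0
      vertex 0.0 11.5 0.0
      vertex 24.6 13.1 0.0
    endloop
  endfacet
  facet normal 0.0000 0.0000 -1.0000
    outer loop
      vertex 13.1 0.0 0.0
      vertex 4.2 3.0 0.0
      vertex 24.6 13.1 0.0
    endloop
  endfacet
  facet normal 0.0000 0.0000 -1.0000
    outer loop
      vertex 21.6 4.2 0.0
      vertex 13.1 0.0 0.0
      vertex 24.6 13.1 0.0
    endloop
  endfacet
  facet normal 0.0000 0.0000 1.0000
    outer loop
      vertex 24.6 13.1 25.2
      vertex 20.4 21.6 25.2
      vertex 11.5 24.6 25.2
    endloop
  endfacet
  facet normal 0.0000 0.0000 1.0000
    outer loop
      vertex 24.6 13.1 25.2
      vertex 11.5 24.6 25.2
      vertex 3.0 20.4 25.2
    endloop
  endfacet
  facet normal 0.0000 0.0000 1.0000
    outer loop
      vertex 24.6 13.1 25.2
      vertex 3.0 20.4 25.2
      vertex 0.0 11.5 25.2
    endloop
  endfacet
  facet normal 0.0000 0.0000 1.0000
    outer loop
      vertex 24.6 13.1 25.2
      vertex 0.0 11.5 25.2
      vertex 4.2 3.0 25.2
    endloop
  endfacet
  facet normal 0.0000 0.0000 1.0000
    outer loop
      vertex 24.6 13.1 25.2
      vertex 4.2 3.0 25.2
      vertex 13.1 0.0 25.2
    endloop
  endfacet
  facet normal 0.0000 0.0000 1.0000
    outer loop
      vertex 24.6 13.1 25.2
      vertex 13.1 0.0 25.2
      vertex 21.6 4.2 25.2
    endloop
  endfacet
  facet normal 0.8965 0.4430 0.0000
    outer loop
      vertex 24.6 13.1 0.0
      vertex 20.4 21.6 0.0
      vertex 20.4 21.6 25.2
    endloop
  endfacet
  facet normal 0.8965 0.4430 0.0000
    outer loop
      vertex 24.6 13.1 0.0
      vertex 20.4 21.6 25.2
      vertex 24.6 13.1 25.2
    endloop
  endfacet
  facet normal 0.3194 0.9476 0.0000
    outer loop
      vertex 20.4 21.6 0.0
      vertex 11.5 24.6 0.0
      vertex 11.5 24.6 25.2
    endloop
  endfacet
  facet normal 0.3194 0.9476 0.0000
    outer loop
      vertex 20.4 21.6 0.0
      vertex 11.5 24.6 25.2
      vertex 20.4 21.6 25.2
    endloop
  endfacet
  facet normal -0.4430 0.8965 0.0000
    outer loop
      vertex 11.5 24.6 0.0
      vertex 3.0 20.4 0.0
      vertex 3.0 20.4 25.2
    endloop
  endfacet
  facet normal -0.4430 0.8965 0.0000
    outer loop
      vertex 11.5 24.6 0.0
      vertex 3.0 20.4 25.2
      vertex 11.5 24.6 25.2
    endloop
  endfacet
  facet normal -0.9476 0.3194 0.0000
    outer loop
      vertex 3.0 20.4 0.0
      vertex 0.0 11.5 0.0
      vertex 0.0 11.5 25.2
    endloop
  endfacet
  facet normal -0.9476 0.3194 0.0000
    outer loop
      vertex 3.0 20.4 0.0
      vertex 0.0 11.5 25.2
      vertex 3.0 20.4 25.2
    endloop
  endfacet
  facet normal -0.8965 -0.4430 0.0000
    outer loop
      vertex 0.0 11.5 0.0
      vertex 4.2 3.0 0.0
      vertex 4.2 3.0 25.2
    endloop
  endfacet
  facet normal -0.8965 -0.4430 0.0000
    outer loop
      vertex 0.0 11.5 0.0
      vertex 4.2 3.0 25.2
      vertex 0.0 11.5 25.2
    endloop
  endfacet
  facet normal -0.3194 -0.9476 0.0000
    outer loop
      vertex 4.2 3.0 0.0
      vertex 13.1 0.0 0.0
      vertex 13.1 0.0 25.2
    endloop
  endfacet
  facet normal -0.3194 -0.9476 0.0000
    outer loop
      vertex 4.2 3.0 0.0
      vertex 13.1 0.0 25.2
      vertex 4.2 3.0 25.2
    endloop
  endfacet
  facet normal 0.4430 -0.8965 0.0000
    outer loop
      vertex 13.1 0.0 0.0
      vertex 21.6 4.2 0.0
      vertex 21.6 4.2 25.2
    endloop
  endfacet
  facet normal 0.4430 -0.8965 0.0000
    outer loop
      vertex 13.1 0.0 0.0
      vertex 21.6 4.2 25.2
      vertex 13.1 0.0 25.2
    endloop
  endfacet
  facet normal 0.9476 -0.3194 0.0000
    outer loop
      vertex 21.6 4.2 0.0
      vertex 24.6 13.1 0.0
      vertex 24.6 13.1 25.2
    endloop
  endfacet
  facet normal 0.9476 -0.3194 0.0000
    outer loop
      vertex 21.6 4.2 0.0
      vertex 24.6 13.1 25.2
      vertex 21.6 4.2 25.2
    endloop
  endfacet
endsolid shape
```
; perimeter-only toolpath
G21 ; units = mm
G90 ; absolute positioning
G28 ; home
; layer 1
G0 Z4.2
G0 X24.6 Y13.1
G1 X20.4 Y21.6
G1 X11.5 Y24.6
G1 X3.0 Y20.4
G1 X0.0 Y11.5
G1 X4.2 Y3.0
G1 X13.1 Y0.0
G1 X21.6 Y4.2
G1 X24.6 Y13.1
; layer 2
G0 Z8.4
G0 X24.6 Y13.1
G1 X20.4 Y21.6
G1 X11.5 Y24.6
G1 X3.0 Y20.4
G1 X0.0 Y11.5
G1 X4.2 Y3.0
G1 X13.1 Y0.0
G1 X21.6 Y4.2
G1 X24.6 Y13.1
; layer 3
G0 Z12.6
G0 X24.6 Y13.1
G1 X20.4 Y21.6
G1 X11.5 Y24.6
G1 X3.0 Y20.4
G1 X0.0 Y11.5
G1 X4.2 Y3.0
G1 X13.1 Y0.0
G1 X21.6 Y4.2
G1 X24.6 Y13.1
; layer 4
G0 Z16.8
G0 X24.6 Y13.1
G1 X20.4 Y21.6
G1 X11.5 Y24.6
G1 X3.0 Y20.4
G1 X0.0 Y11.5
G1 X4.2 Y3.0
G1 X13.1 Y0.0
G1 X21.6 Y4.2
G1 X24.6 Y13.1
; layer 5
G0 Z21.0
G0 X24.6 Y13.1
G1 X20.4 Y21.6
G1 X11.5 Y24.6
G1 X3.0 Y20.4
G1 X0.0 Y11.5
G1 X4.2 Y3.0
G1 X13.1 Y0.0
G1 X21.6 Y4.2
G1 X24.6 Y13.1
; layer 6
G0 Z25.2
G0 X24.6 Y13.1
G1 X20.4 Y21.6
G1 X11.5 Y24.6
G1 X3.0 Y20.4
G1 X0.0 Y11.5
G1 X4.2 Y3.0
G1 X13.1 Y0.0
G1 X21.6 Y4.2
G1 X24.6 Y13.1
M2 ; end

The solid is a regular 8-sided prism (a cylinder approximated with 8 flat sides), circumscribed radius ≈ 12.3 mm, height ≈ 25.2 mm. Slicing at Δz = 4.2 mm — 6 equal slices spanning the solid's height, so layer i sits at z = i·h/6 — gives 6 non-empty perimeters. Each is a 8-segment closed polygon; G0 lifts to the layer z and rapids to the start vertex, then G1 traces the edges.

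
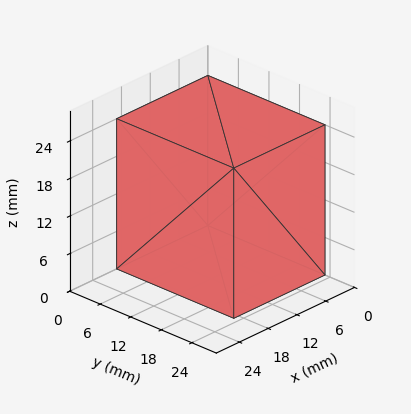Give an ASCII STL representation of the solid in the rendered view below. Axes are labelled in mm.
Reading the render: the shape is a rectangular box, roughly 19 × 23 mm footprint and 24 mm tall (dimensions read to the nearest mm from the axis ticks). For the STL, each face is triangulated and given an outward normal.

solid part
  facet normal 0.0000 0.0000 -1.0000
    outer loop
      vertex 19.0 23.0 0.0
      vertex 19.0 0.0 0.0
      vertex 0.0 0.0 0.0
    endloop
  endfacet
  facet normal 0.0000 0.0000 -1.0000
    outer loop
      vertex 0.0 23.0 0.0
      vertex 19.0 23.0 0.0
      vertex 0.0 0.0 0.0
    endloop
  endfacet
  facet normal 0.0000 0.0000 1.0000
    outer loop
      vertex 0.0 0.0 24.0
      vertex 19.0 0.0 24.0
      vertex 19.0 23.0 24.0
    endloop
  endfacet
  facet normal 0.0000 0.0000 1.0000
    outer loop
      vertex 0.0 0.0 24.0
      vertex 19.0 23.0 24.0
      vertex 0.0 23.0 24.0
    endloop
  endfacet
  facet normal 0.0000 -1.0000 0.0000
    outer loop
      vertex 0.0 0.0 0.0
      vertex 19.0 0.0 0.0
      vertex 19.0 0.0 24.0
    endloop
  endfacet
  facet normal 0.0000 -1.0000 0.0000
    outer loop
      vertex 0.0 0.0 0.0
      vertex 19.0 0.0 24.0
      vertex 0.0 0.0 24.0
    endloop
  endfacet
  facet normal 0.0000 1.0000 0.0000
    outer loop
      vertex 19.0 23.0 24.0
      vertex 19.0 23.0 0.0
      vertex 0.0 23.0 0.0
    endloop
  endfacet
  facet normal 0.0000 1.0000 0.0000
    outer loop
      vertex 0.0 23.0 24.0
      vertex 19.0 23.0 24.0
      vertex 0.0 23.0 0.0
    endloop
  endfacet
  facet normal -1.0000 0.0000 0.0000
    outer loop
      vertex 0.0 23.0 24.0
      vertex 0.0 23.0 0.0
      vertex 0.0 0.0 0.0
    endloop
  endfacet
  facet normal -1.0000 0.0000 0.0000
    outer loop
      vertex 0.0 0.0 24.0
      vertex 0.0 23.0 24.0
      vertex 0.0 0.0 0.0
    endloop
  endfacet
  facet normal 1.0000 0.0000 0.0000
    outer loop
      vertex 19.0 0.0 0.0
      vertex 19.0 23.0 0.0
      vertex 19.0 23.0 24.0
    endloop
  endfacet
  facet normal 1.0000 0.0000 0.0000
    outer loop
      vertex 19.0 0.0 0.0
      vertex 19.0 23.0 24.0
      vertex 19.0 0.0 24.0
    endloop
  endfacet
endsolid part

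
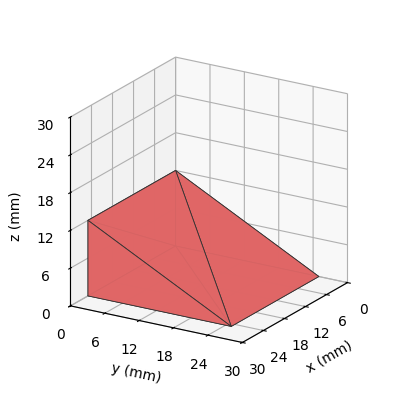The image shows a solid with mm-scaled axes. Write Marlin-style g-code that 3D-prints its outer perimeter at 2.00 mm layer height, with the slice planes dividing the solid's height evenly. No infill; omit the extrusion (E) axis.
Reading the render: the shape is a wedge (ramp): 25 × 25 mm base, rising to 12 mm along the y=0 edge and sloping linearly to z=0 at y=25 (dimensions read to the nearest mm from the axis ticks). For the g-code, the solid's height is divided into equal slices at the stated Δz and each level perimeter traced with G1 moves after a G0 lift.

; perimeter-only toolpath
G21 ; units = mm
G90 ; absolute positioning
G28 ; home
; layer 1
G0 Z2.00
G0 X0.00 Y0.00
G1 X25.00 Y0.00
G1 X25.00 Y20.83
G1 X0.00 Y20.83
G1 X0.00 Y0.00
; layer 2
G0 Z4.00
G0 X0.00 Y0.00
G1 X25.00 Y0.00
G1 X25.00 Y16.67
G1 X0.00 Y16.67
G1 X0.00 Y0.00
; layer 3
G0 Z6.00
G0 X0.00 Y0.00
G1 X25.00 Y0.00
G1 X25.00 Y12.50
G1 X0.00 Y12.50
G1 X0.00 Y0.00
; layer 4
G0 Z8.00
G0 X0.00 Y0.00
G1 X25.00 Y0.00
G1 X25.00 Y8.33
G1 X0.00 Y8.33
G1 X0.00 Y0.00
; layer 5
G0 Z10.00
G0 X0.00 Y0.00
G1 X25.00 Y0.00
G1 X25.00 Y4.17
G1 X0.00 Y4.17
G1 X0.00 Y0.00
M2 ; end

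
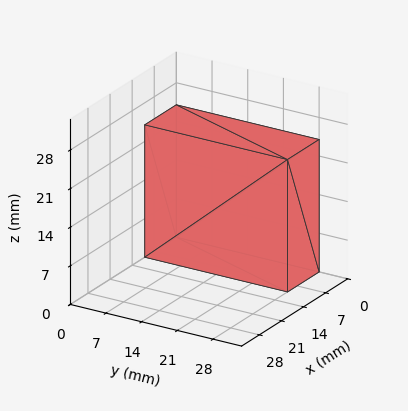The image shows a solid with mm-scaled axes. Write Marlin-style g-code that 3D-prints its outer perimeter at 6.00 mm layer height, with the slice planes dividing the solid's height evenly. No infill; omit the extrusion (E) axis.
Reading the render: the shape is a rectangular box, roughly 10 × 28 mm footprint and 24 mm tall (dimensions read to the nearest mm from the axis ticks). For the g-code, the solid's height is divided into equal slices at the stated Δz and each level perimeter traced with G1 moves after a G0 lift.

; perimeter-only toolpath
G21 ; units = mm
G90 ; absolute positioning
G28 ; home
; layer 1
G0 Z6.00
G0 X0.00 Y0.00
G1 X10.00 Y0.00
G1 X10.00 Y28.00
G1 X0.00 Y28.00
G1 X0.00 Y0.00
; layer 2
G0 Z12.00
G0 X0.00 Y0.00
G1 X10.00 Y0.00
G1 X10.00 Y28.00
G1 X0.00 Y28.00
G1 X0.00 Y0.00
; layer 3
G0 Z18.00
G0 X0.00 Y0.00
G1 X10.00 Y0.00
G1 X10.00 Y28.00
G1 X0.00 Y28.00
G1 X0.00 Y0.00
; layer 4
G0 Z24.00
G0 X0.00 Y0.00
G1 X10.00 Y0.00
G1 X10.00 Y28.00
G1 X0.00 Y28.00
G1 X0.00 Y0.00
M2 ; end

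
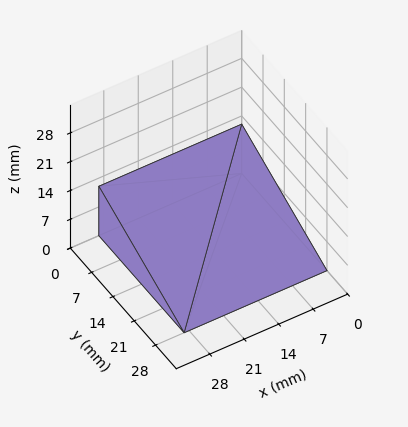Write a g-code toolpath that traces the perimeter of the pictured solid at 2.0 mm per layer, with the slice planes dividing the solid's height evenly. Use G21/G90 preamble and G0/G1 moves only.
Reading the render: the shape is a wedge (ramp): 29 × 28 mm base, rising to 12 mm along the y=0 edge and sloping linearly to z=0 at y=28 (dimensions read to the nearest mm from the axis ticks). For the g-code, the solid's height is divided into equal slices at the stated Δz and each level perimeter traced with G1 moves after a G0 lift.

; perimeter-only toolpath
G21 ; units = mm
G90 ; absolute positioning
G28 ; home
; layer 1
G0 Z2.0
G0 X0.0 Y0.0
G1 X29.0 Y0.0
G1 X29.0 Y23.3
G1 X0.0 Y23.3
G1 X0.0 Y0.0
; layer 2
G0 Z4.0
G0 X0.0 Y0.0
G1 X29.0 Y0.0
G1 X29.0 Y18.7
G1 X0.0 Y18.7
G1 X0.0 Y0.0
; layer 3
G0 Z6.0
G0 X0.0 Y0.0
G1 X29.0 Y0.0
G1 X29.0 Y14.0
G1 X0.0 Y14.0
G1 X0.0 Y0.0
; layer 4
G0 Z8.0
G0 X0.0 Y0.0
G1 X29.0 Y0.0
G1 X29.0 Y9.3
G1 X0.0 Y9.3
G1 X0.0 Y0.0
; layer 5
G0 Z10.0
G0 X0.0 Y0.0
G1 X29.0 Y0.0
G1 X29.0 Y4.7
G1 X0.0 Y4.7
G1 X0.0 Y0.0
M2 ; end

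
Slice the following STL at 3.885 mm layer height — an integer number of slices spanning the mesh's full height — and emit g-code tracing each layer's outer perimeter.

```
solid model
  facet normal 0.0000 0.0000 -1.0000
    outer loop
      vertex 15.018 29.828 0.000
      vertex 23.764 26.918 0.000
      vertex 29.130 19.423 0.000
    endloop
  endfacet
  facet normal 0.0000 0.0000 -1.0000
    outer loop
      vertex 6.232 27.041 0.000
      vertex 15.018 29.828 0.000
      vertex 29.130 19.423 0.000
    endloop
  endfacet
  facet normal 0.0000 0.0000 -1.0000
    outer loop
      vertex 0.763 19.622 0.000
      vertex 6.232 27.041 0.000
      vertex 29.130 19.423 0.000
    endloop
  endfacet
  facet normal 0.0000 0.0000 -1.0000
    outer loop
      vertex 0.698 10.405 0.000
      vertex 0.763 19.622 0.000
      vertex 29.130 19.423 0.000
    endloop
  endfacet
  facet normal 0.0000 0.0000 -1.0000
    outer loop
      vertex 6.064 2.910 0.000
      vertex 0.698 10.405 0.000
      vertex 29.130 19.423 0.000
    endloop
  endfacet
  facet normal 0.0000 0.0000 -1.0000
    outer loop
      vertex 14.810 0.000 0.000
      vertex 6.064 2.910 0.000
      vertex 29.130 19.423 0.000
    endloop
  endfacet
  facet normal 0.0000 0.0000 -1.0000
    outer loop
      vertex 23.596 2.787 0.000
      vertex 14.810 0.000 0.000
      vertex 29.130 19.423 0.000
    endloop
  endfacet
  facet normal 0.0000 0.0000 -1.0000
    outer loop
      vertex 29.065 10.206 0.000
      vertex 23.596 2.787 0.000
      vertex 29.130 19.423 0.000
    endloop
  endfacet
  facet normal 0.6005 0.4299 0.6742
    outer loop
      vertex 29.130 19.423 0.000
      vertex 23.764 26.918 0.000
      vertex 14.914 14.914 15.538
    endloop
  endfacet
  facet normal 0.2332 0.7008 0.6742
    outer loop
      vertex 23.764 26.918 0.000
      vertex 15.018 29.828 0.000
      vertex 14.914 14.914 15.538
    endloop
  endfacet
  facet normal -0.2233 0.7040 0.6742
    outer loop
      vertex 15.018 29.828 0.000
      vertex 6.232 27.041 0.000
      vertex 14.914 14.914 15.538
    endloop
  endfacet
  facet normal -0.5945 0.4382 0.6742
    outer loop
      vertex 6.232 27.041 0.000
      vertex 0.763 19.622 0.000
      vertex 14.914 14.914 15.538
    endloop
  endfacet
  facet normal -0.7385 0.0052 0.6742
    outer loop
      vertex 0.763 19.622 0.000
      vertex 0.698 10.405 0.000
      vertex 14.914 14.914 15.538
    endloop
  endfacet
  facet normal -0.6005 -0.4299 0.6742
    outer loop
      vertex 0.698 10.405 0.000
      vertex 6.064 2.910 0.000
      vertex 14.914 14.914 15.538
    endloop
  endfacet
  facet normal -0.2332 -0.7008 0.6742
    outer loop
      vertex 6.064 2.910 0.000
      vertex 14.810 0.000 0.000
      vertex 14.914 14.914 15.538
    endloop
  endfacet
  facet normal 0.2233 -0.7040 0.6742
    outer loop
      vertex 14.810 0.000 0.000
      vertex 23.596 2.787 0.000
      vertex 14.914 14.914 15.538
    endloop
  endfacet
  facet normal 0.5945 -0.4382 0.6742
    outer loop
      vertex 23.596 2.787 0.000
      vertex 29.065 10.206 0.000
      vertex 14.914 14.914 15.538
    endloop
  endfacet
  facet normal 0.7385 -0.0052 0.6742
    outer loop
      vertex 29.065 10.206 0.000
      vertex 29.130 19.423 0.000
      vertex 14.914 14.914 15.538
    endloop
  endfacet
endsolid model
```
; perimeter-only toolpath
G21 ; units = mm
G90 ; absolute positioning
G28 ; home
; layer 1
G0 Z3.885
G0 X25.576 Y18.296
G1 X21.552 Y23.917
G1 X14.992 Y26.099
G1 X8.402 Y24.009
G1 X4.301 Y18.445
G1 X4.252 Y11.532
G1 X8.277 Y5.911
G1 X14.836 Y3.728
G1 X21.425 Y5.819
G1 X25.527 Y11.383
G1 X25.576 Y18.296
; layer 2
G0 Z7.769
G0 X22.022 Y17.168
G1 X19.339 Y20.916
G1 X14.966 Y22.371
G1 X10.573 Y20.977
G1 X7.838 Y17.268
G1 X7.806 Y12.659
G1 X10.489 Y8.912
G1 X14.862 Y7.457
G1 X19.255 Y8.851
G1 X21.989 Y12.560
G1 X22.022 Y17.168
; layer 3
G0 Z11.654
G0 X18.468 Y16.041
G1 X17.127 Y17.915
G1 X14.940 Y18.642
G1 X12.744 Y17.946
G1 X11.376 Y16.091
G1 X11.360 Y13.787
G1 X12.702 Y11.913
G1 X14.888 Y11.186
G1 X17.084 Y11.882
G1 X18.452 Y13.737
G1 X18.468 Y16.041
M2 ; end

The solid is a regular 10-sided pyramid, base circumscribed radius ≈ 14.9 mm, apex at z ≈ 15.5 mm. Slicing at Δz = 3.885 mm — 4 equal slices spanning the solid's height, so layer i sits at z = i·h/4 — gives 3 non-empty perimeters. Each is a 10-segment closed polygon; G0 lifts to the layer z and rapids to the start vertex, then G1 traces the edges. The cross-section shrinks linearly with z (the slice at the apex is degenerate and omitted).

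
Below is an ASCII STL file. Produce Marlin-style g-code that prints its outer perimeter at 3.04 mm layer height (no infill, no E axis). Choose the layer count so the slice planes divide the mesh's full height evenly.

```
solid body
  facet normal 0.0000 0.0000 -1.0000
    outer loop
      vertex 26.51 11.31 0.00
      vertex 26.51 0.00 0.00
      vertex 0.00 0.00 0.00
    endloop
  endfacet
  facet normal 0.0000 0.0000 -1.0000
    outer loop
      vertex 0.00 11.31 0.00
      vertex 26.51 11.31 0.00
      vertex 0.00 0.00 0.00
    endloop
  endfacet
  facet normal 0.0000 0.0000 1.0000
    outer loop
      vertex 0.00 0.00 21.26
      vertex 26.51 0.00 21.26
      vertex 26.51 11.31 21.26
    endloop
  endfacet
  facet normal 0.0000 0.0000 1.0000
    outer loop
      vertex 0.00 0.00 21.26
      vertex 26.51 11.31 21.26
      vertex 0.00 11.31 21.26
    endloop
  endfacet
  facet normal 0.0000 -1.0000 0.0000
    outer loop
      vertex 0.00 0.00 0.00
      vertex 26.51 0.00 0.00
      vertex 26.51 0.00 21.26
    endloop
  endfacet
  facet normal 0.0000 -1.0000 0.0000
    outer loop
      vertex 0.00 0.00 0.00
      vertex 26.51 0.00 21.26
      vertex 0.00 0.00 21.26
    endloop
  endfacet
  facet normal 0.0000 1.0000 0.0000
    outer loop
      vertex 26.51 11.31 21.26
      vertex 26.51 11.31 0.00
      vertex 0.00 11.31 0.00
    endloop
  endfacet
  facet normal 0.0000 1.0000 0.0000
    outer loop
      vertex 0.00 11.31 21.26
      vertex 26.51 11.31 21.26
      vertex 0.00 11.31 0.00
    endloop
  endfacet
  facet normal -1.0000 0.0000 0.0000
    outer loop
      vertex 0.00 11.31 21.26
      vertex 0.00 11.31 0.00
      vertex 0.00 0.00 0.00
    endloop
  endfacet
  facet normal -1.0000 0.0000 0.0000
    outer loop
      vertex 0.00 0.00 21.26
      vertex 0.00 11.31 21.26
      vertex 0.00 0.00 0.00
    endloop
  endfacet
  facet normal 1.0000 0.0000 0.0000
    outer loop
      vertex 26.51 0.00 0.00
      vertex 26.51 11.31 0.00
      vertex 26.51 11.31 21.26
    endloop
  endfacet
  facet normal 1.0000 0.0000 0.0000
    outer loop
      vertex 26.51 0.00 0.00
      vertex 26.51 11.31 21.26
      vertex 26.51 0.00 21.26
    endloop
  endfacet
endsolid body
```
; perimeter-only toolpath
G21 ; units = mm
G90 ; absolute positioning
G28 ; home
; layer 1
G0 Z3.04
G0 X0.00 Y0.00
G1 X26.51 Y0.00
G1 X26.51 Y11.31
G1 X0.00 Y11.31
G1 X0.00 Y0.00
; layer 2
G0 Z6.07
G0 X0.00 Y0.00
G1 X26.51 Y0.00
G1 X26.51 Y11.31
G1 X0.00 Y11.31
G1 X0.00 Y0.00
; layer 3
G0 Z9.11
G0 X0.00 Y0.00
G1 X26.51 Y0.00
G1 X26.51 Y11.31
G1 X0.00 Y11.31
G1 X0.00 Y0.00
; layer 4
G0 Z12.15
G0 X0.00 Y0.00
G1 X26.51 Y0.00
G1 X26.51 Y11.31
G1 X0.00 Y11.31
G1 X0.00 Y0.00
; layer 5
G0 Z15.19
G0 X0.00 Y0.00
G1 X26.51 Y0.00
G1 X26.51 Y11.31
G1 X0.00 Y11.31
G1 X0.00 Y0.00
; layer 6
G0 Z18.22
G0 X0.00 Y0.00
G1 X26.51 Y0.00
G1 X26.51 Y11.31
G1 X0.00 Y11.31
G1 X0.00 Y0.00
; layer 7
G0 Z21.26
G0 X0.00 Y0.00
G1 X26.51 Y0.00
G1 X26.51 Y11.31
G1 X0.00 Y11.31
G1 X0.00 Y0.00
M2 ; end

The solid is a rectangular box, roughly 26.5 × 11.3 mm footprint and 21.3 mm tall. Slicing at Δz = 3.04 mm — 7 equal slices spanning the solid's height, so layer i sits at z = i·h/7 — gives 7 non-empty perimeters. Each is a 4-segment closed polygon; G0 lifts to the layer z and rapids to the start vertex, then G1 traces the edges.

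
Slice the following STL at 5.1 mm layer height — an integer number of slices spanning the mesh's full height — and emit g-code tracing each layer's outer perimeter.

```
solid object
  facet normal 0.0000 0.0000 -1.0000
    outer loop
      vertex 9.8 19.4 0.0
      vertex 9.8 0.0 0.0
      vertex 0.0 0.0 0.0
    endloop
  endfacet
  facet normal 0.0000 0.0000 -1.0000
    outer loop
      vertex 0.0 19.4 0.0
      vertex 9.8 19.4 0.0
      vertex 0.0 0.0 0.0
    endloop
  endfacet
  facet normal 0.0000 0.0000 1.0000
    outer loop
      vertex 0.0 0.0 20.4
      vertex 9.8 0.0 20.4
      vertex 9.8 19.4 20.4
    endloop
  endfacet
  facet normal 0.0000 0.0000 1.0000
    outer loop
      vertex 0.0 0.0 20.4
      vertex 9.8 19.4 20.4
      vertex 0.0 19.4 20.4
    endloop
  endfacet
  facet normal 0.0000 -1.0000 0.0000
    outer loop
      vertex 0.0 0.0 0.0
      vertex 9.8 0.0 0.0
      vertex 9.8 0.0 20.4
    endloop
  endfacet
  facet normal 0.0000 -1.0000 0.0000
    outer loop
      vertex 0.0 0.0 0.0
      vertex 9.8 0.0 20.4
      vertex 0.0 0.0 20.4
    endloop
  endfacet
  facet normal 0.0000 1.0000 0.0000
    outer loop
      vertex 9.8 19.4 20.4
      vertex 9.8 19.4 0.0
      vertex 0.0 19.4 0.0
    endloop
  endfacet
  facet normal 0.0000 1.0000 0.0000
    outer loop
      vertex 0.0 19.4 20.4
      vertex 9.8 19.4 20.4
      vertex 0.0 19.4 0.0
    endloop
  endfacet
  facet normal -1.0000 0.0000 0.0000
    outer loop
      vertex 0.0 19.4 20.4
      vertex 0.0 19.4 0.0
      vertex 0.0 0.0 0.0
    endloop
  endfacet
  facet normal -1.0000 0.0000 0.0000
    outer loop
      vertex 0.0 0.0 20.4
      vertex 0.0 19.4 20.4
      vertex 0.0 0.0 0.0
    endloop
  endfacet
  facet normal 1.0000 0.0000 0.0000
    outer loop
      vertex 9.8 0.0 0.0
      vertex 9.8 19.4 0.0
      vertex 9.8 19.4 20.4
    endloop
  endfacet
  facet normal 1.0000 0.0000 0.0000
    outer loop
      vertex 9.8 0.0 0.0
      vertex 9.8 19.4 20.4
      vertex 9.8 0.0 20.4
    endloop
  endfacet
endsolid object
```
; perimeter-only toolpath
G21 ; units = mm
G90 ; absolute positioning
G28 ; home
; layer 1
G0 Z5.1
G0 X0.0 Y0.0
G1 X9.8 Y0.0
G1 X9.8 Y19.4
G1 X0.0 Y19.4
G1 X0.0 Y0.0
; layer 2
G0 Z10.2
G0 X0.0 Y0.0
G1 X9.8 Y0.0
G1 X9.8 Y19.4
G1 X0.0 Y19.4
G1 X0.0 Y0.0
; layer 3
G0 Z15.3
G0 X0.0 Y0.0
G1 X9.8 Y0.0
G1 X9.8 Y19.4
G1 X0.0 Y19.4
G1 X0.0 Y0.0
; layer 4
G0 Z20.4
G0 X0.0 Y0.0
G1 X9.8 Y0.0
G1 X9.8 Y19.4
G1 X0.0 Y19.4
G1 X0.0 Y0.0
M2 ; end

The solid is a rectangular box, roughly 9.8 × 19.4 mm footprint and 20.4 mm tall. Slicing at Δz = 5.1 mm — 4 equal slices spanning the solid's height, so layer i sits at z = i·h/4 — gives 4 non-empty perimeters. Each is a 4-segment closed polygon; G0 lifts to the layer z and rapids to the start vertex, then G1 traces the edges.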